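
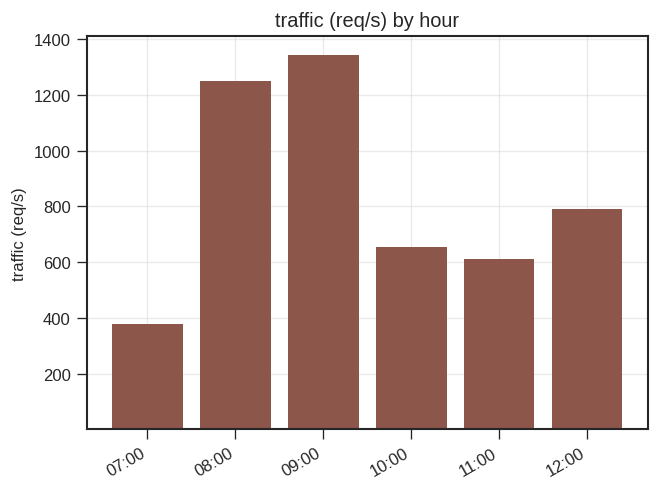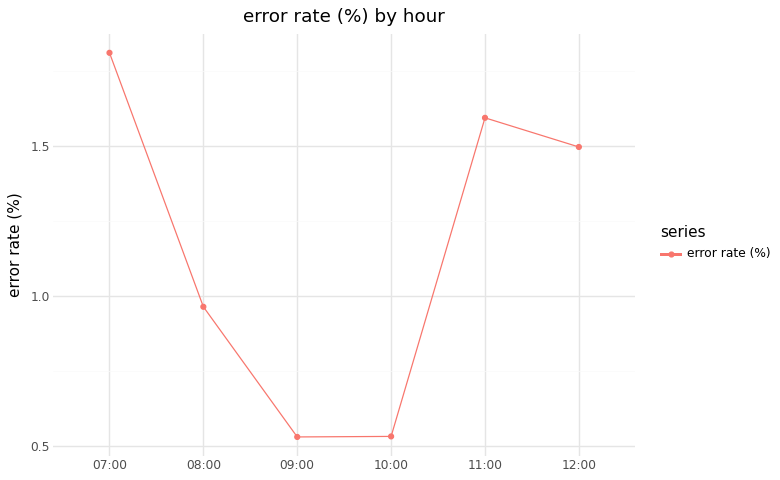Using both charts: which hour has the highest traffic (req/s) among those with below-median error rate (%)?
Chart 2 median error rate (%) ≈ 1.2; below-median hours: 08:00, 09:00, 10:00. Among those, 09:00 has the highest traffic (req/s) (≈ 1400).

09:00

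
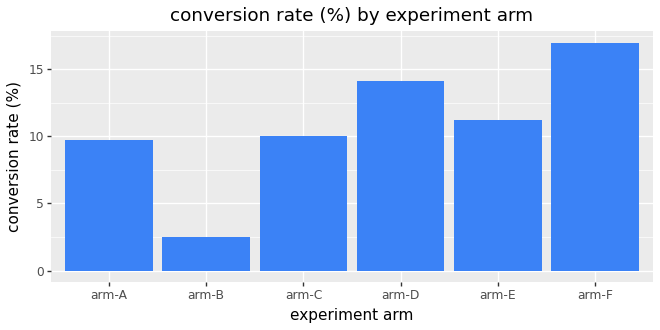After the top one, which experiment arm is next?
arm-D

Top 3: arm-F ≈ 16, arm-D ≈ 14, arm-E ≈ 12.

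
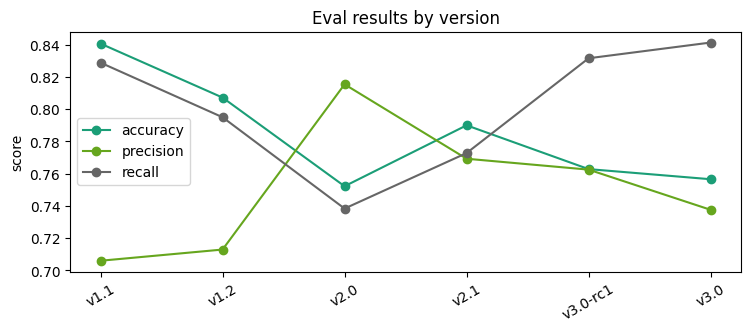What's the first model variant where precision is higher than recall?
v1.2: precision ≈ 0.72 vs recall ≈ 0.80 (not yet); v2.0: precision ≈ 0.82 vs recall ≈ 0.74 (first crossover).

v2.0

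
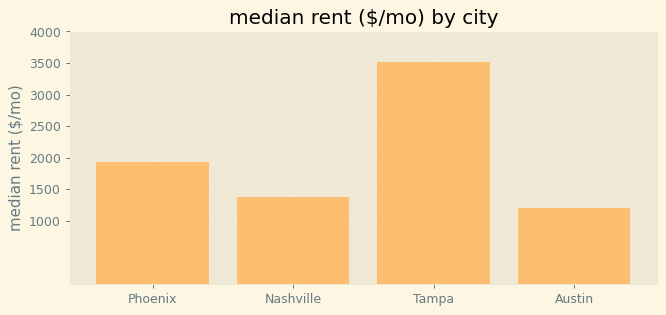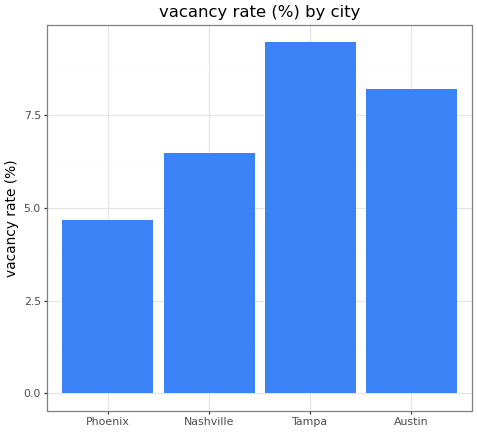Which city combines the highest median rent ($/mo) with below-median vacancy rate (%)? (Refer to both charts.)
Phoenix

Chart 2 median vacancy rate (%) ≈ 7; below-median cities: Phoenix, Nashville. Among those, Phoenix has the highest median rent ($/mo) (≈ 2000).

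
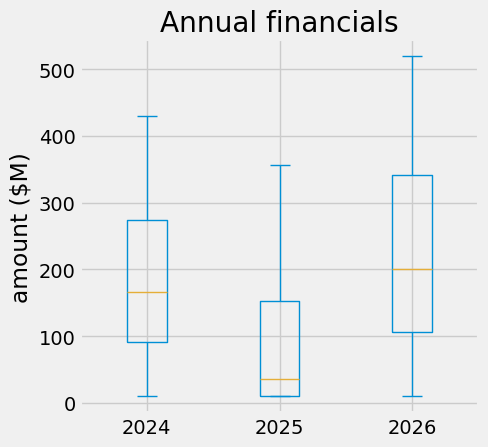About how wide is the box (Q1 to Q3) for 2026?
Q3 ≈ 340, Q1 ≈ 100; IQR ≈ 240.

≈ 240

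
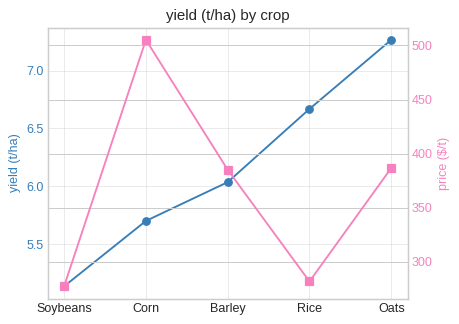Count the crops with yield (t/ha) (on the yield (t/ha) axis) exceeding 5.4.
Above 5.4: Corn, Barley, Rice, Oats.

4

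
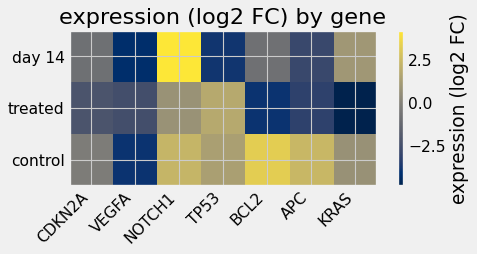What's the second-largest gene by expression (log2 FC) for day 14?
KRAS

Top 3 for day 14: NOTCH1 ≈ 4, KRAS ≈ 1, BCL2 ≈ -1.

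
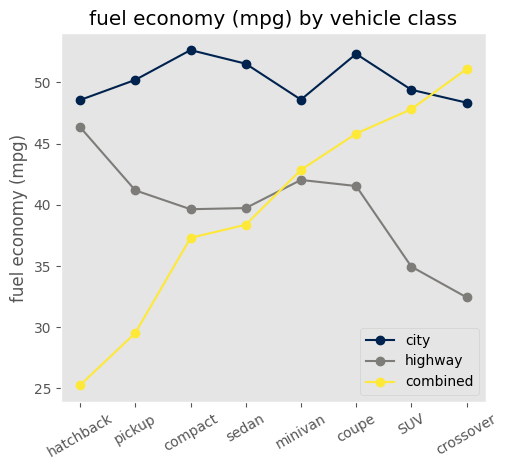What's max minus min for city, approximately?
Max compact ≈ 55, min crossover ≈ 50; range ≈ 5.

≈ 5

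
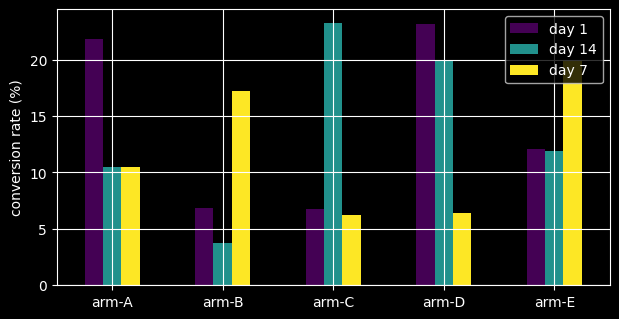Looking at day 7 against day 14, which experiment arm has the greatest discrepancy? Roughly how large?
arm-C: day 7 ≈ 6, day 14 ≈ 24 → gap ≈ 18. Next-largest (arm-D) is only ≈ 14.

arm-C, ≈ 18 %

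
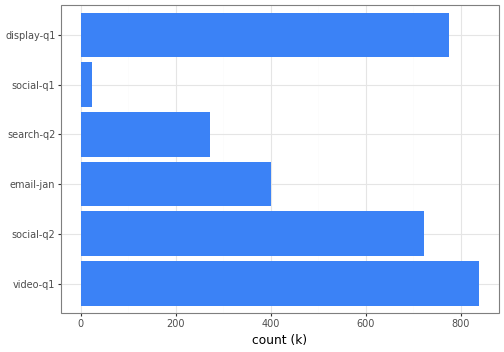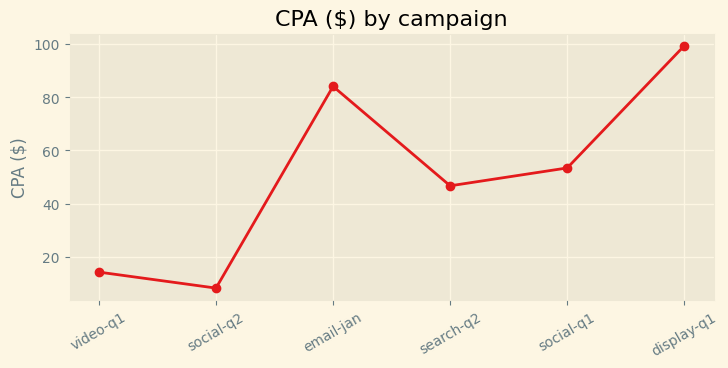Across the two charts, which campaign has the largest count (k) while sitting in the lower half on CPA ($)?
Chart 2 median CPA ($) ≈ 50; below-median campaigns: video-q1, social-q2, search-q2. Among those, video-q1 has the highest count (k) (≈ 800).

video-q1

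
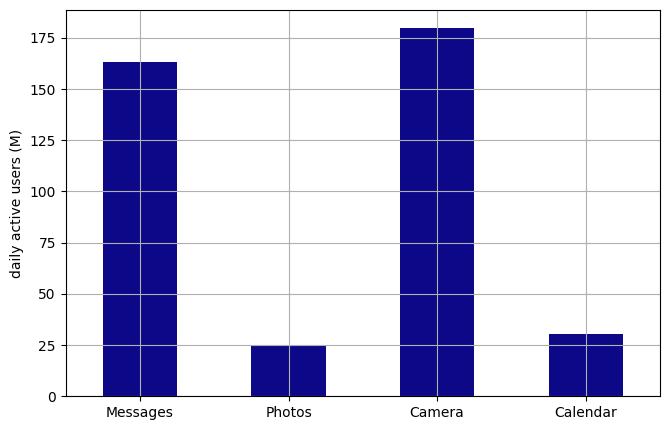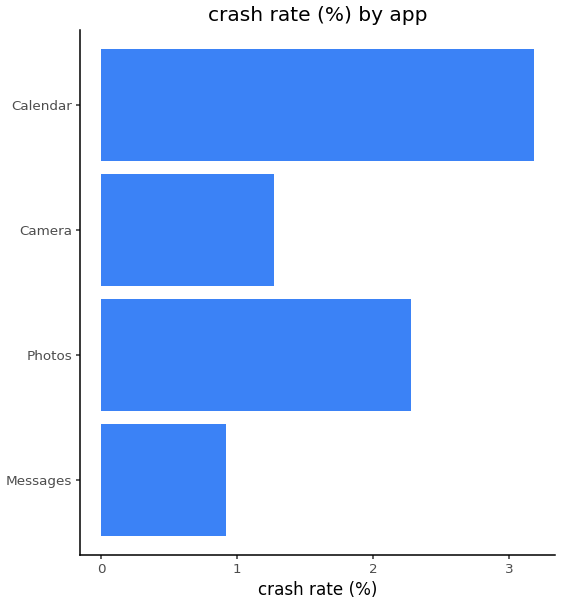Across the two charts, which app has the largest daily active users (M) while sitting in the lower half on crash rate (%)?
Chart 2 median crash rate (%) ≈ 2; below-median apps: Messages, Camera. Among those, Camera has the highest daily active users (M) (≈ 180).

Camera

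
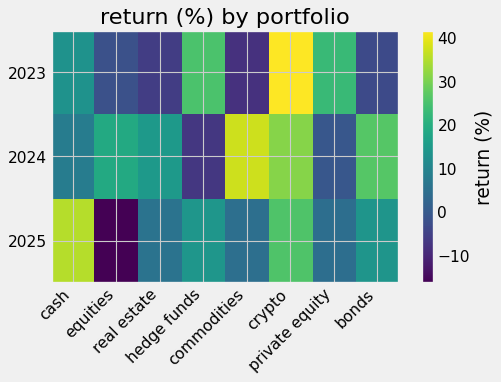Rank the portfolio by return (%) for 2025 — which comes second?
crypto

Top 3 for 2025: cash ≈ 35, crypto ≈ 25, hedge funds ≈ 15.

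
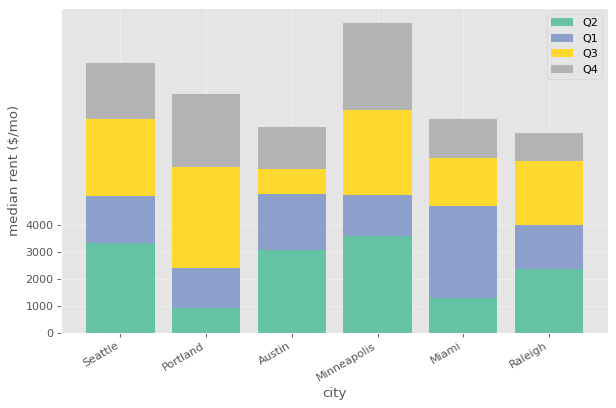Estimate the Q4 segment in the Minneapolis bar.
≈ 3000

Q4 top ≈ 11000, bottom ≈ 8000; segment ≈ 3000.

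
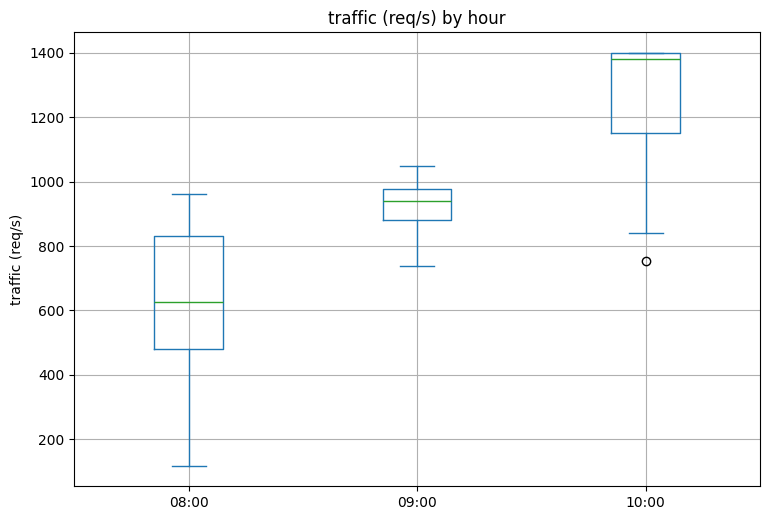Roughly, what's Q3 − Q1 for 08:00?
≈ 300

Q3 ≈ 800, Q1 ≈ 500; IQR ≈ 300.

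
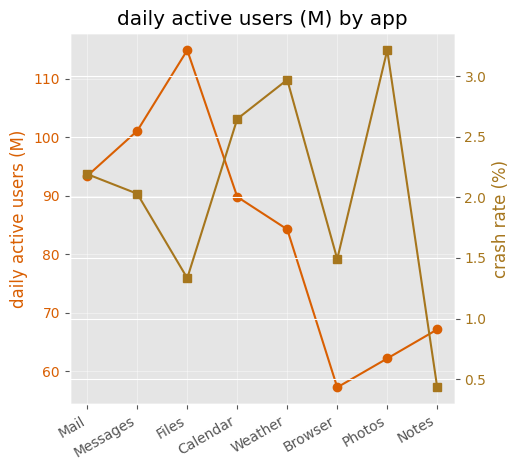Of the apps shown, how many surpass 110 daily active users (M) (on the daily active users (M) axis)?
1

Above 110: Files.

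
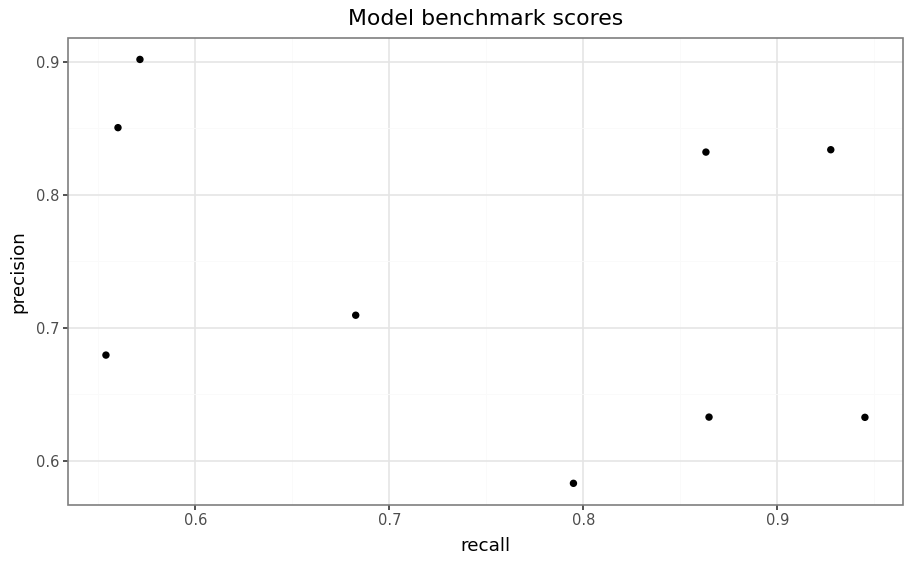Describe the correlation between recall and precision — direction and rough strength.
negative, weak

Points are negatively correlated; weak (|r| ≈ 0.3).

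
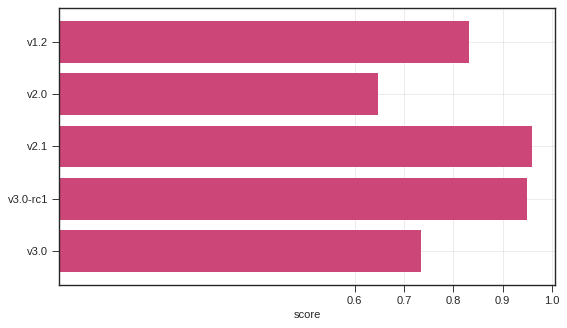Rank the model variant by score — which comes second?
Top 3: v2.1 ≈ 1.0, v3.0-rc1 ≈ 0.9, v1.2 ≈ 0.8.

v3.0-rc1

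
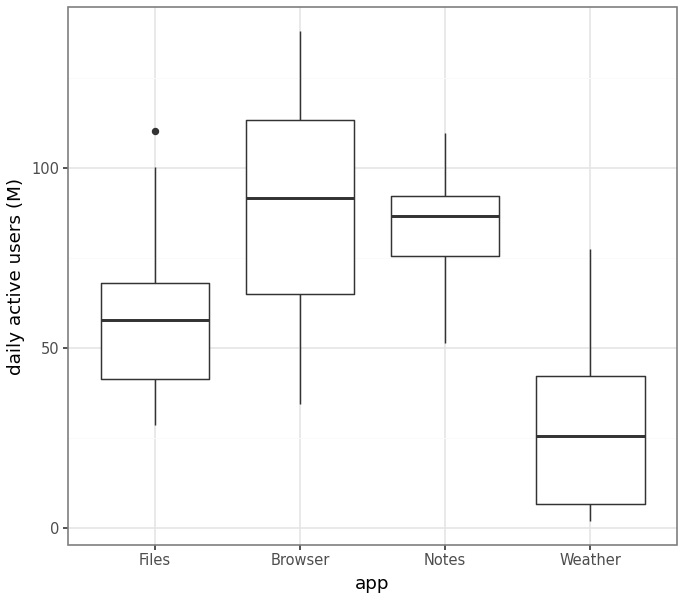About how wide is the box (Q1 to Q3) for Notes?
≈ 15

Q3 ≈ 90, Q1 ≈ 75; IQR ≈ 15.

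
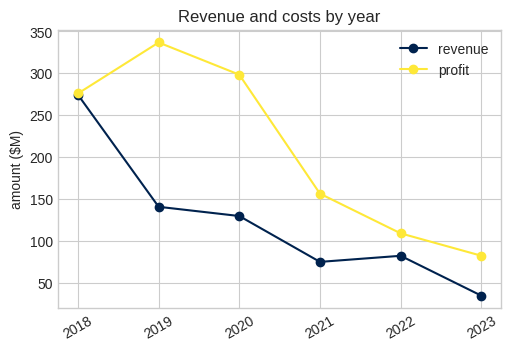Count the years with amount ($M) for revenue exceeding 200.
Above 200: 2018.

1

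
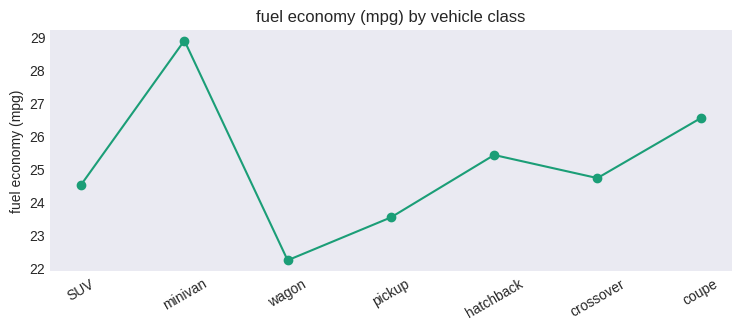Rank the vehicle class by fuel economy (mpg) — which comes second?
coupe

Top 3: minivan ≈ 29, coupe ≈ 27, hatchback ≈ 25.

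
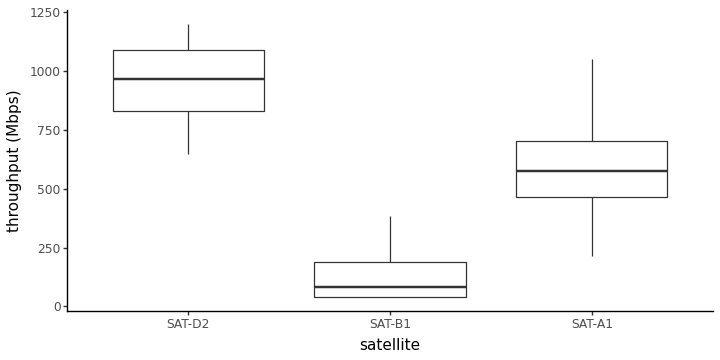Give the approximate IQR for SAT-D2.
≈ 300

Q3 ≈ 1100, Q1 ≈ 800; IQR ≈ 300.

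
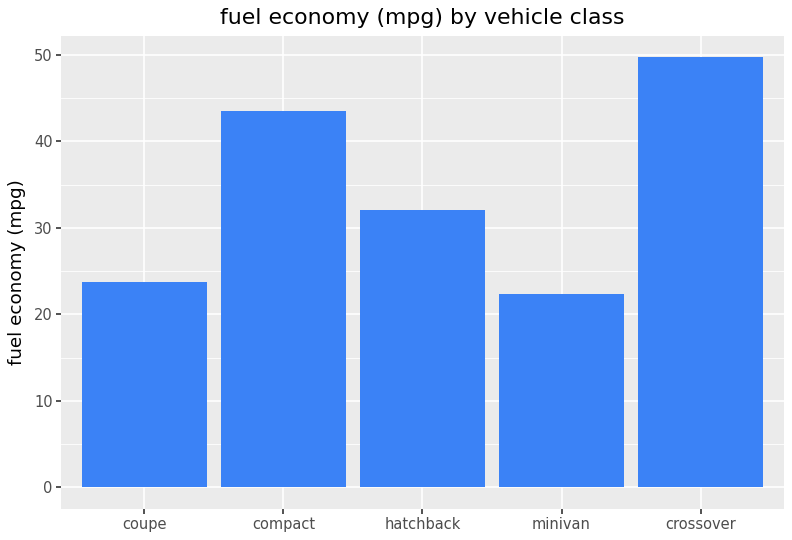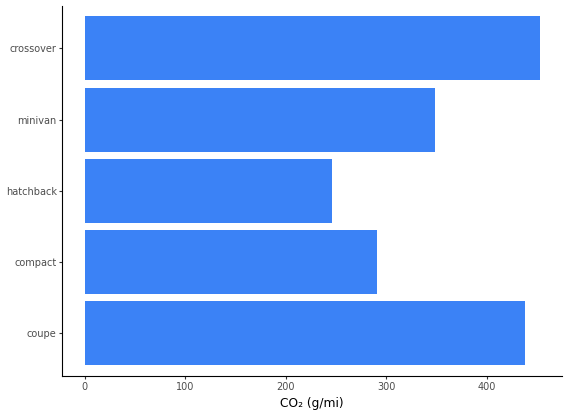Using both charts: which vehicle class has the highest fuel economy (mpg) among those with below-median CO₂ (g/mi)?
Chart 2 median CO₂ (g/mi) ≈ 350; below-median vehicle classes: compact, hatchback. Among those, compact has the highest fuel economy (mpg) (≈ 45).

compact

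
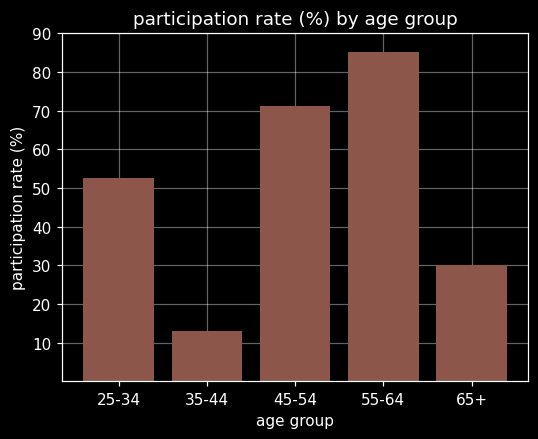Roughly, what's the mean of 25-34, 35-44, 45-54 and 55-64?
≈ 55

(50 + 10 + 70 + 90) / 4 ≈ 55.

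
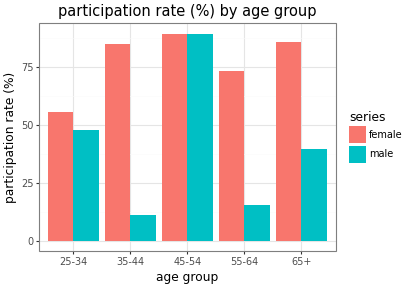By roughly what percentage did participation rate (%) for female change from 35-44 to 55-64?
≈ -12.5%

35-44 ≈ 80, 55-64 ≈ 70; (70 − 80) / 80 ≈ -12.5%.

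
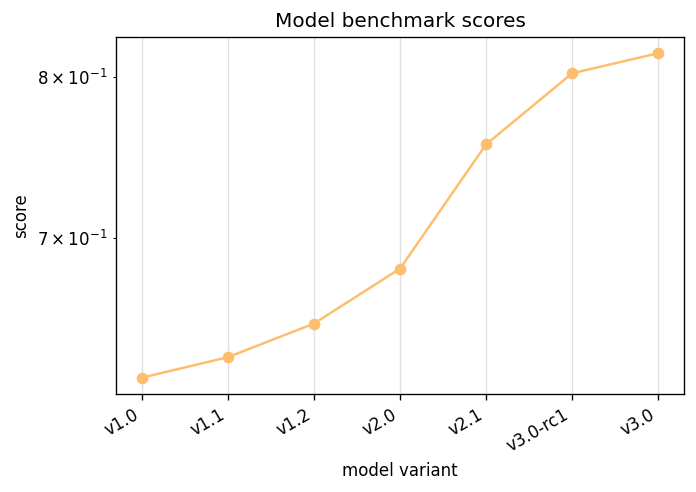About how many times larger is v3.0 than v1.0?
≈ 1.32×

v3.0 ≈ 0.82, v1.0 ≈ 0.62; 0.82/0.62 ≈ 1.32.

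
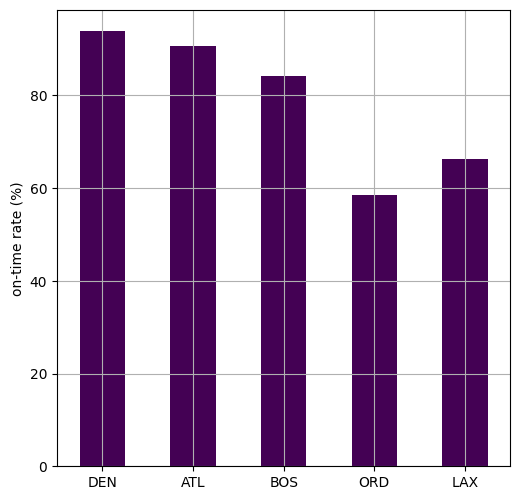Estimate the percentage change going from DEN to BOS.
≈ -11.1%

DEN ≈ 90, BOS ≈ 80; (80 − 90) / 90 ≈ -11.1%.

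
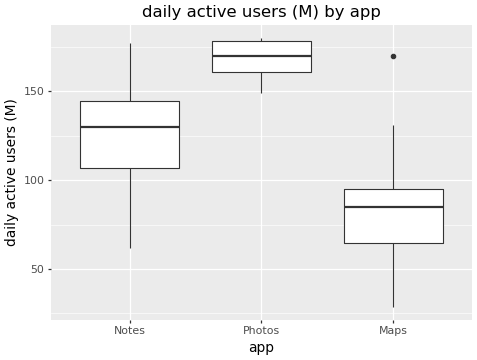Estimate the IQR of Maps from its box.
≈ 30

Q3 ≈ 90, Q1 ≈ 60; IQR ≈ 30.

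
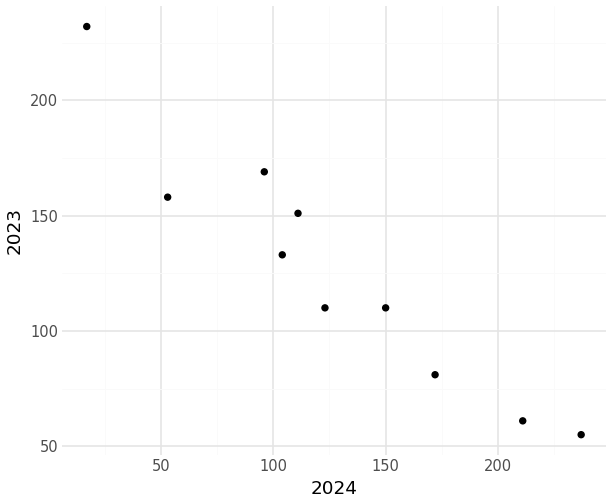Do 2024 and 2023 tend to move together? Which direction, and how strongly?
negative, strong

Points are negatively correlated; strong (|r| ≈ 1.0).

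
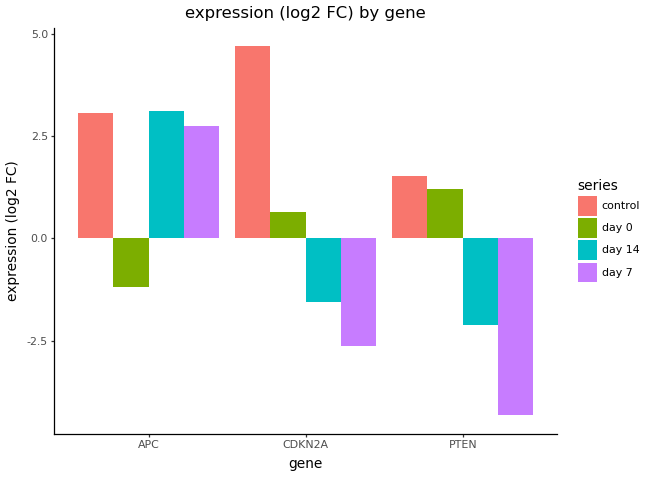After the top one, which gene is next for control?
APC

Top 3 for control: CDKN2A ≈ 5, APC ≈ 3, PTEN ≈ 2.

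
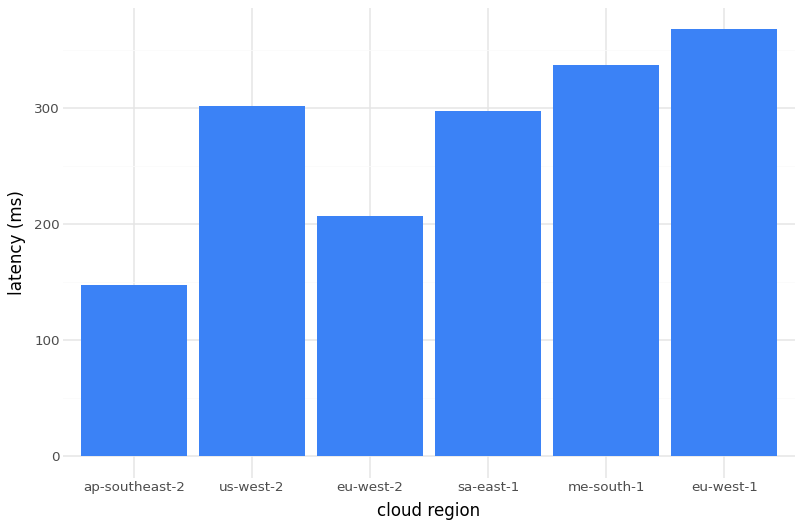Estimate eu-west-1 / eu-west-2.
eu-west-1 ≈ 350, eu-west-2 ≈ 200; 350/200 ≈ 1.75.

≈ 1.75×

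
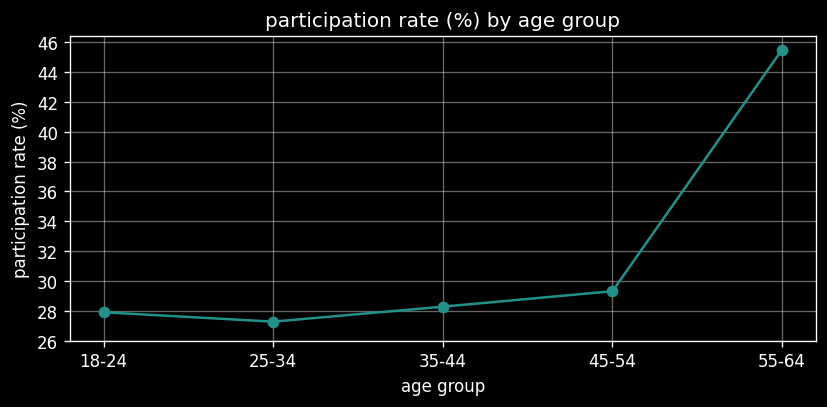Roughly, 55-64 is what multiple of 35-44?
55-64 ≈ 46, 35-44 ≈ 28; 46/28 ≈ 1.64.

≈ 1.64×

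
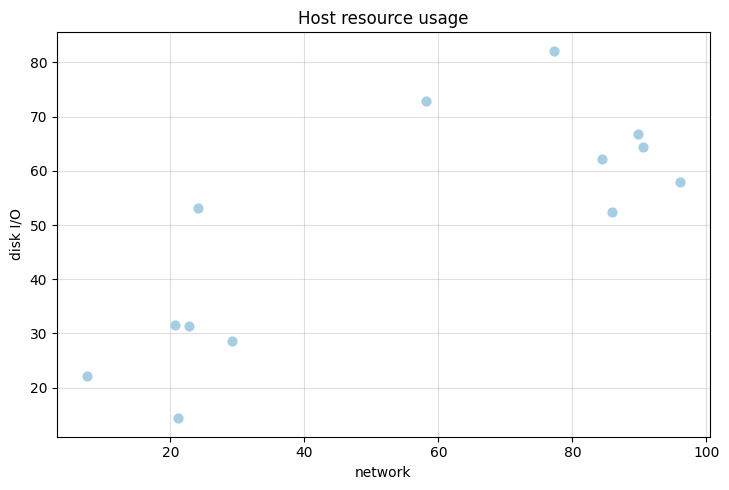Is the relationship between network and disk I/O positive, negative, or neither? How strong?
Points are positively correlated; strong (|r| ≈ 0.8).

positive, strong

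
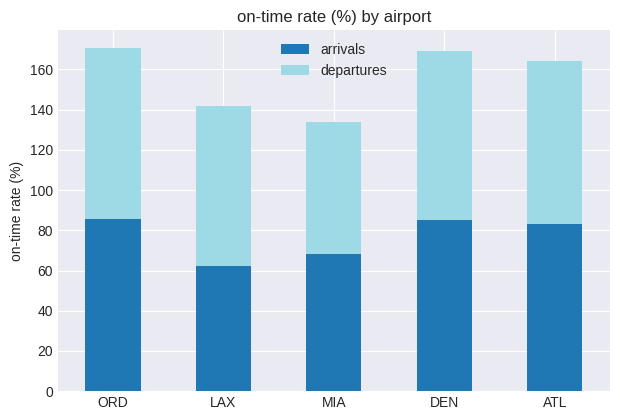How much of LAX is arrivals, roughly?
arrivals top ≈ 60, bottom ≈ 0; segment ≈ 60.

≈ 60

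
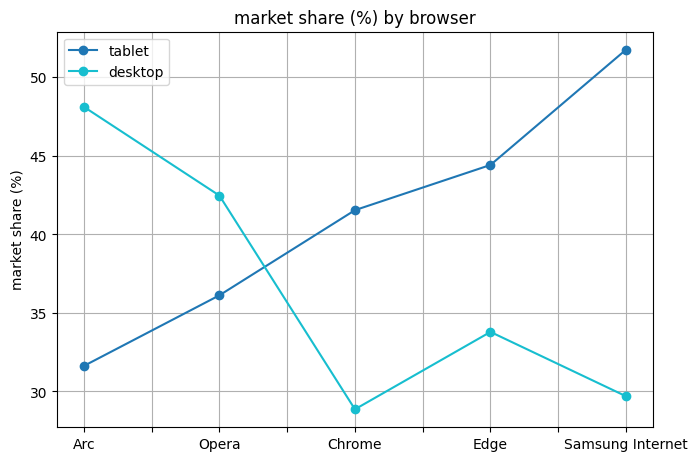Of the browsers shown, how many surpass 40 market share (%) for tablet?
3

Above 40: Chrome, Edge, Samsung Internet.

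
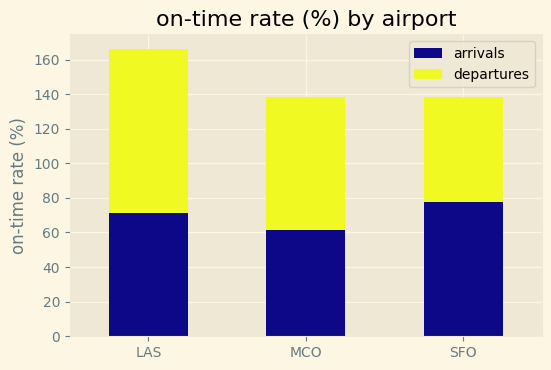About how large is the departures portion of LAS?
≈ 80

departures top ≈ 160, bottom ≈ 80; segment ≈ 80.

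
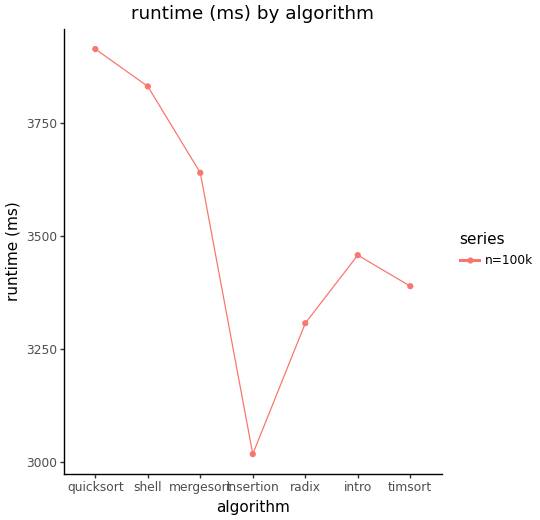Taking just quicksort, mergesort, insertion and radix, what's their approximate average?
(3900 + 3600 + 3000 + 3300) / 4 ≈ 3450.

≈ 3450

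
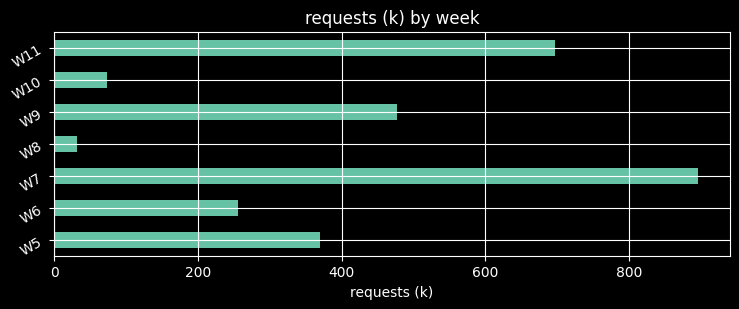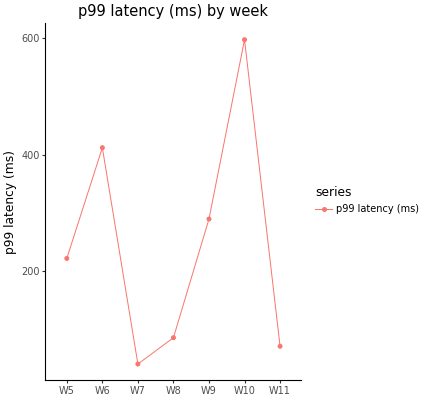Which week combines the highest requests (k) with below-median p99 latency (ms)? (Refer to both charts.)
Chart 2 median p99 latency (ms) ≈ 200; below-median weeks: W7, W8, W11. Among those, W7 has the highest requests (k) (≈ 900).

W7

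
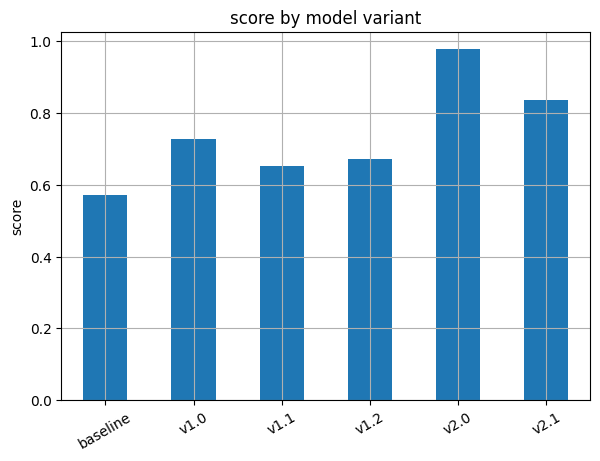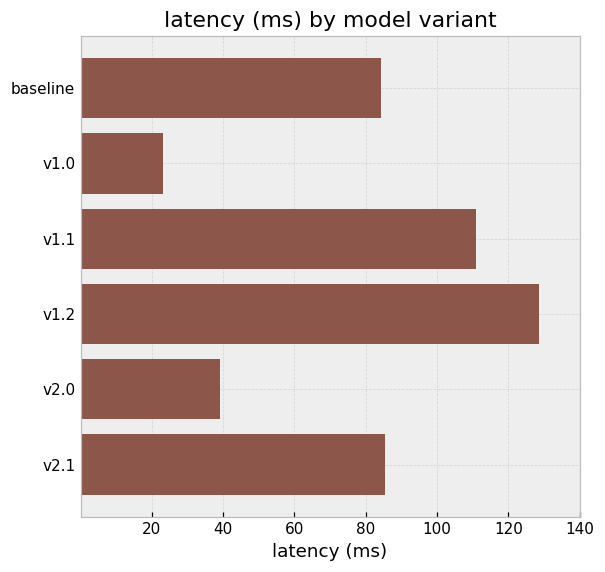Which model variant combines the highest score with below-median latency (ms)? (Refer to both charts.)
Chart 2 median latency (ms) ≈ 80; below-median model variants: baseline, v1.0, v2.0. Among those, v2.0 has the highest score (≈ 1).

v2.0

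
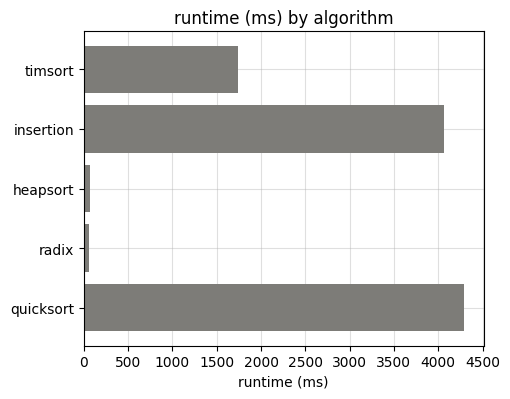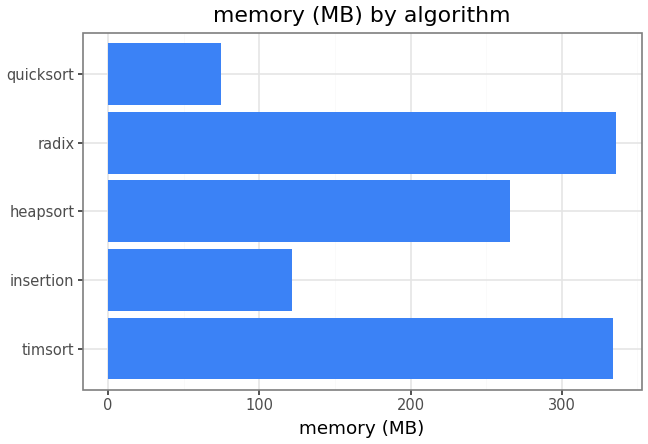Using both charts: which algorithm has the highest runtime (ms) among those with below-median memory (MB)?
Chart 2 median memory (MB) ≈ 250; below-median algorithms: insertion, quicksort. Among those, quicksort has the highest runtime (ms) (≈ 4500).

quicksort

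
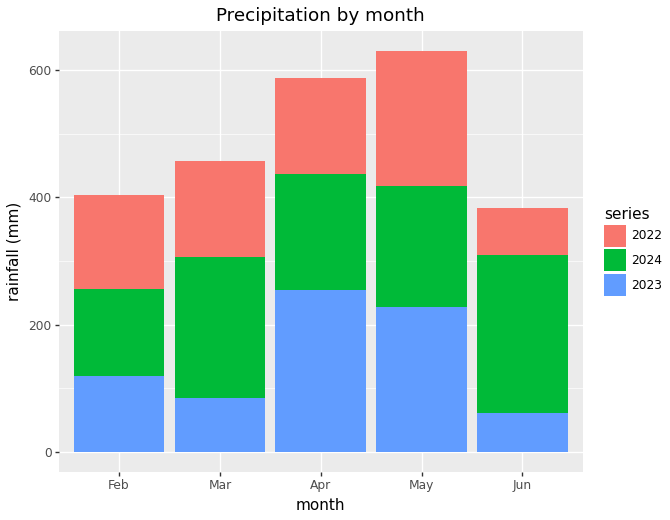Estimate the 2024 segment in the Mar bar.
≈ 200

2024 top ≈ 300, bottom ≈ 100; segment ≈ 200.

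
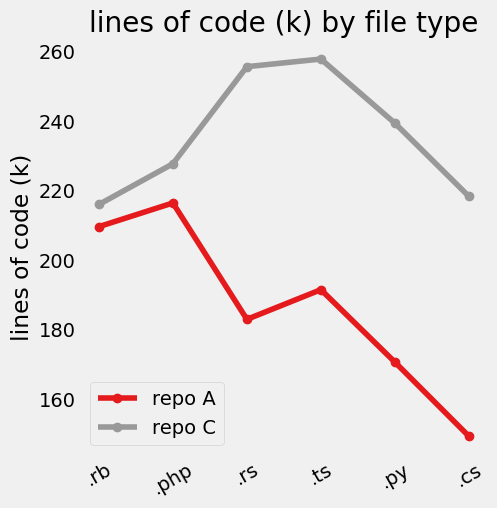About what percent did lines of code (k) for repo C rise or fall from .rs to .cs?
≈ -15.4%

.rs ≈ 260, .cs ≈ 220; (220 − 260) / 260 ≈ -15.4%.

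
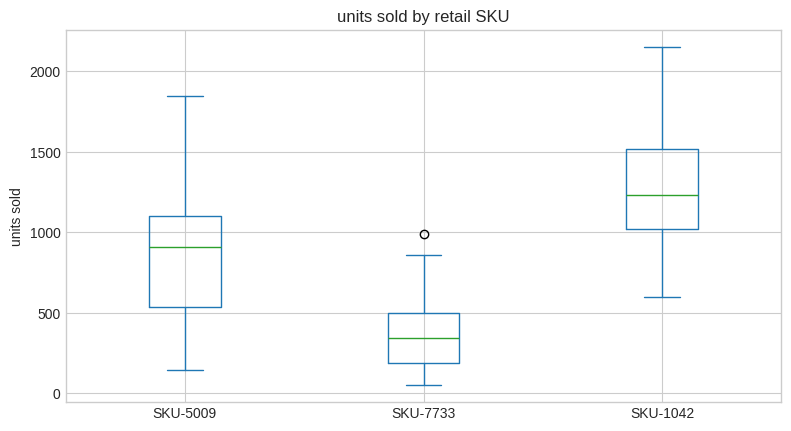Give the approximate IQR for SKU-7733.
≈ 300

Q3 ≈ 500, Q1 ≈ 200; IQR ≈ 300.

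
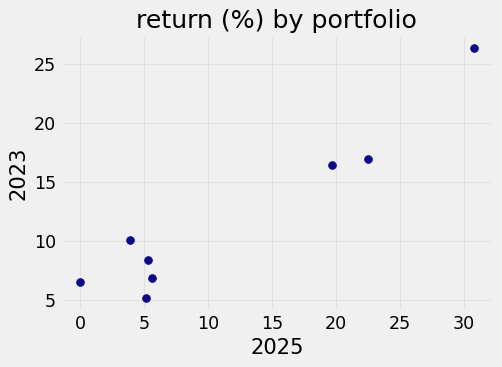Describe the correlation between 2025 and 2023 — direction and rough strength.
Points are positively correlated; strong (|r| ≈ 1.0).

positive, strong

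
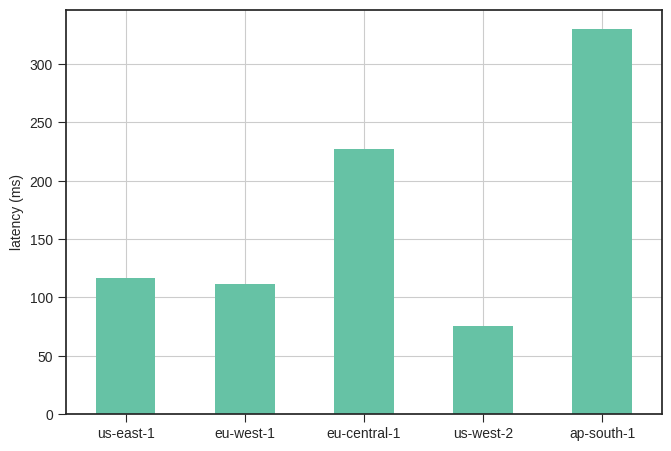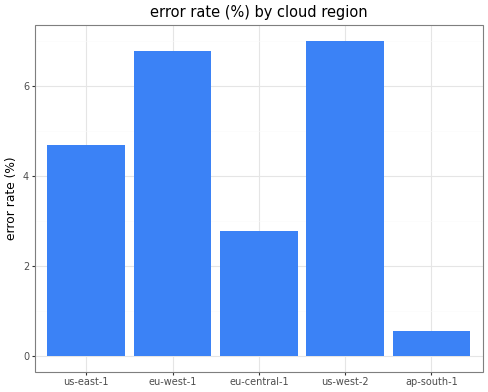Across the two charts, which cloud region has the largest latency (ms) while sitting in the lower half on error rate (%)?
Chart 2 median error rate (%) ≈ 5; below-median cloud regions: eu-central-1, ap-south-1. Among those, ap-south-1 has the highest latency (ms) (≈ 350).

ap-south-1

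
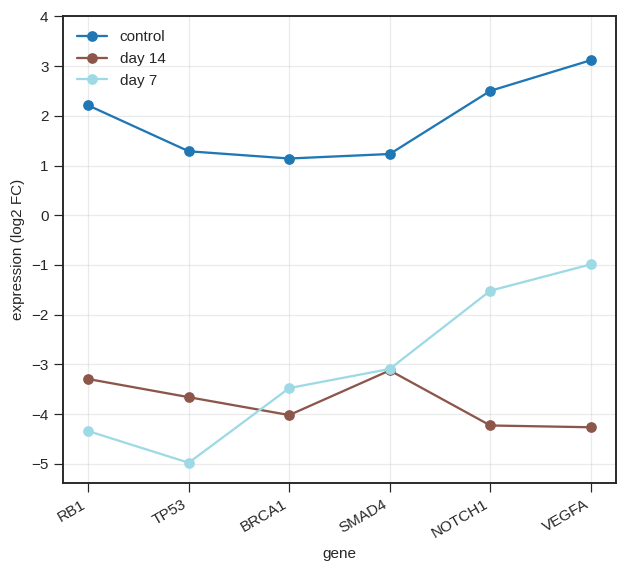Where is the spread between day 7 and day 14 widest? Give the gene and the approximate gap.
VEGFA, ≈ 3 log2 FC

VEGFA: day 7 ≈ -1, day 14 ≈ -4 → gap ≈ 3. Next-largest (NOTCH1) is only ≈ 2.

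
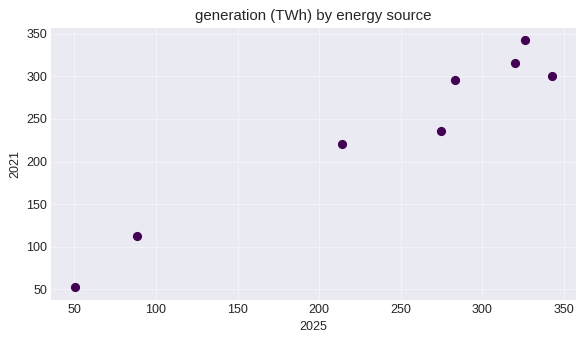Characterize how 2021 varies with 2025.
positive, strong

Points are positively correlated; strong (|r| ≈ 1.0).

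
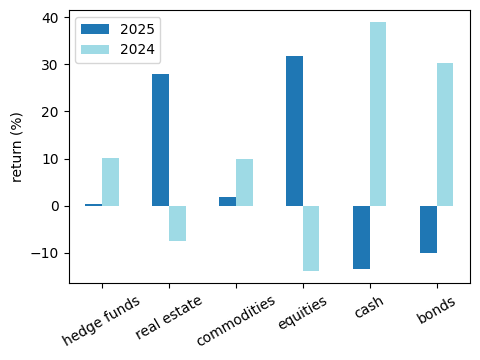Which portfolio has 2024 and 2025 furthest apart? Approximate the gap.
cash: 2024 ≈ 40, 2025 ≈ -15 → gap ≈ 55. Next-largest (equities) is only ≈ 45.

cash, ≈ 55 %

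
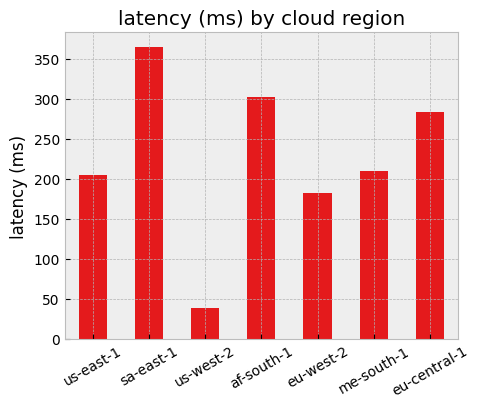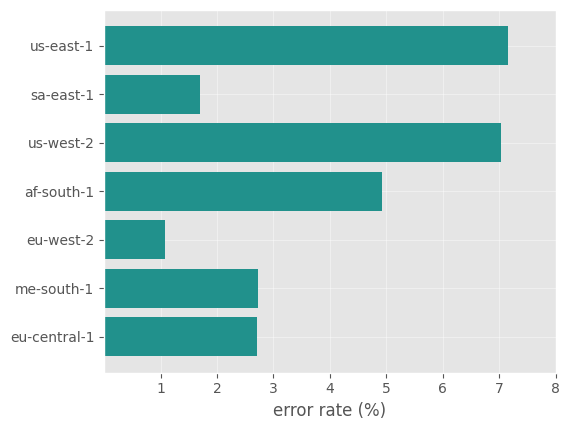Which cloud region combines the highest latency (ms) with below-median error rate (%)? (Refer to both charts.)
sa-east-1

Chart 2 median error rate (%) ≈ 3; below-median cloud regions: sa-east-1, eu-west-2, eu-central-1. Among those, sa-east-1 has the highest latency (ms) (≈ 350).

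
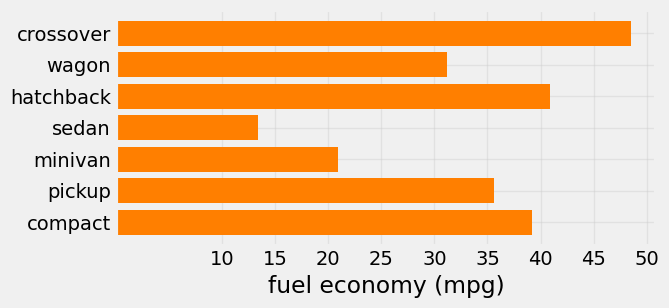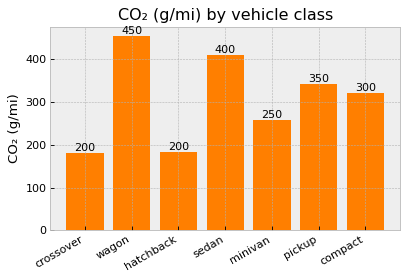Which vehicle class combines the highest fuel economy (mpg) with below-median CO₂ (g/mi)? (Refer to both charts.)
crossover

Chart 2 median CO₂ (g/mi) ≈ 300; below-median vehicle classes: crossover, hatchback, minivan. Among those, crossover has the highest fuel economy (mpg) (≈ 50).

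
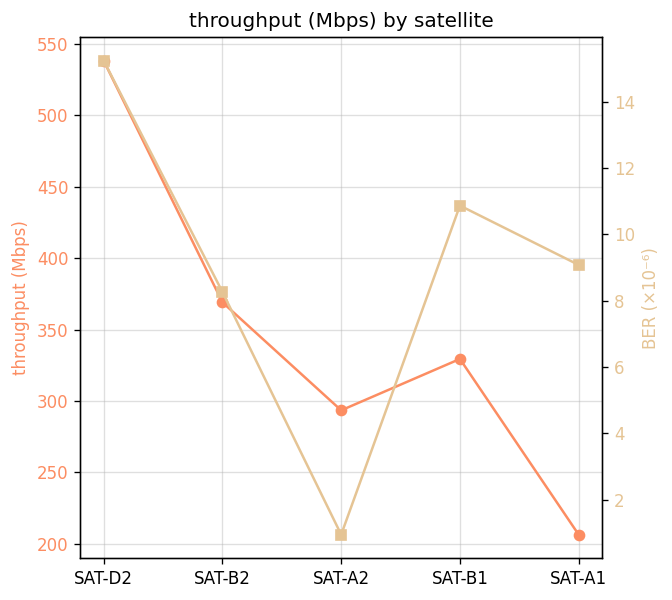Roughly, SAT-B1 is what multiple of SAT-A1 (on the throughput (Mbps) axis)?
SAT-B1 ≈ 350, SAT-A1 ≈ 200; 350/200 ≈ 1.75.

≈ 1.75×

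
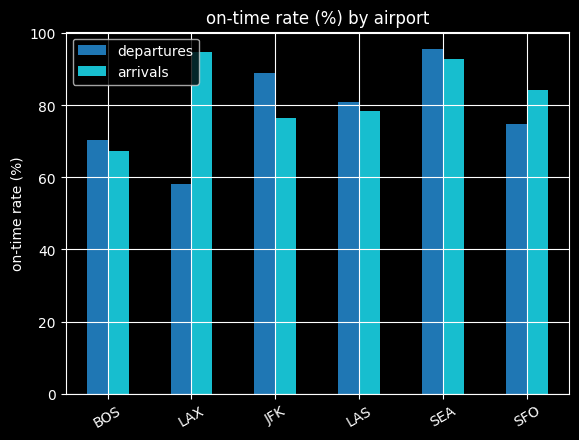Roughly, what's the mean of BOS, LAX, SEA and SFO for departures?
≈ 75

(70 + 60 + 100 + 70) / 4 ≈ 75.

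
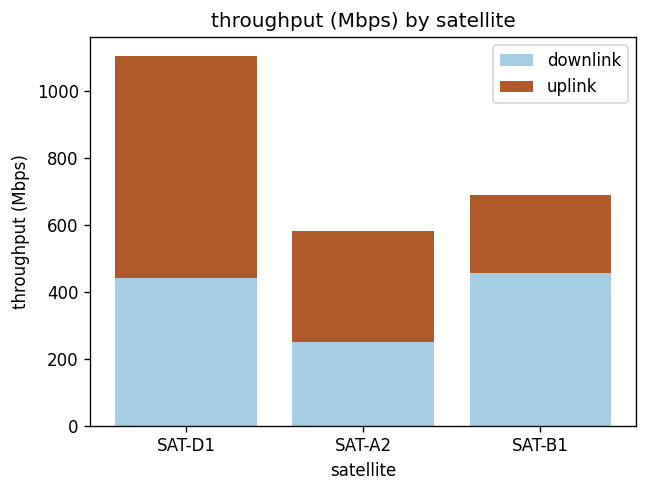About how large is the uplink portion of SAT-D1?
uplink top ≈ 1100, bottom ≈ 400; segment ≈ 700.

≈ 700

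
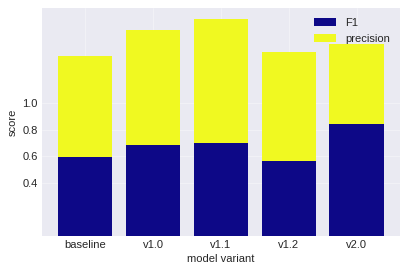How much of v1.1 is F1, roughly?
F1 top ≈ 0.8, bottom ≈ 0.0; segment ≈ 0.8.

≈ 0.8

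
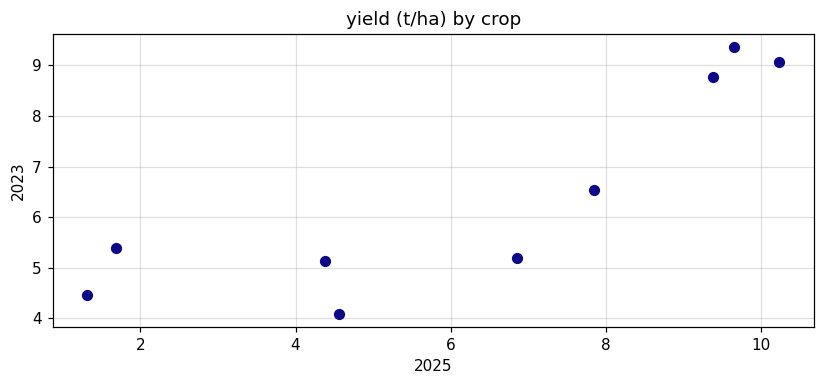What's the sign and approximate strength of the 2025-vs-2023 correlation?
Points are positively correlated; strong (|r| ≈ 0.9).

positive, strong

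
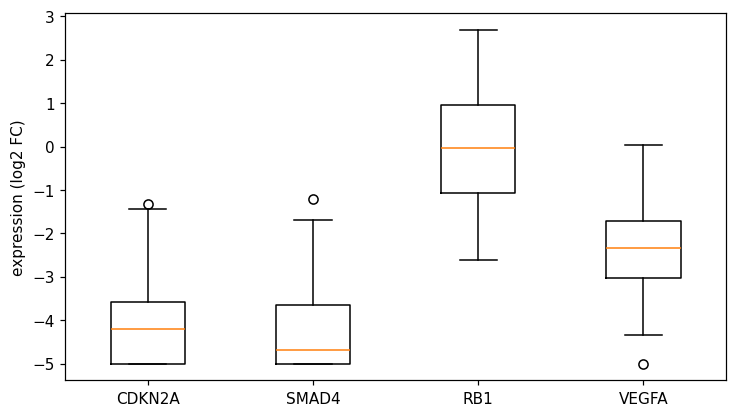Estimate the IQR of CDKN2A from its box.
≈ 1.5

Q3 ≈ -3.5, Q1 ≈ -5.0; IQR ≈ 1.5.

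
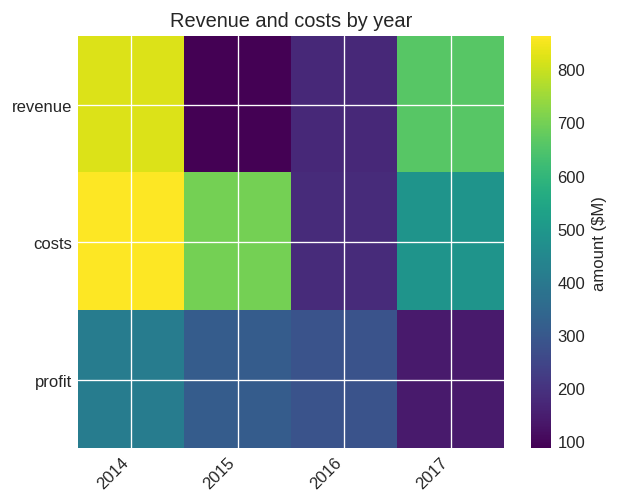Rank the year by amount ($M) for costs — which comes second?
Top 3 for costs: 2014 ≈ 900, 2015 ≈ 700, 2017 ≈ 500.

2015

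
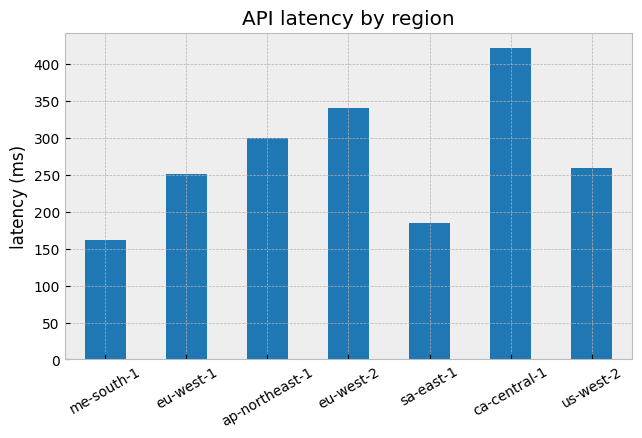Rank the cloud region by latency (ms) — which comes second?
eu-west-2

Top 3: ca-central-1 ≈ 400, eu-west-2 ≈ 350, ap-northeast-1 ≈ 300.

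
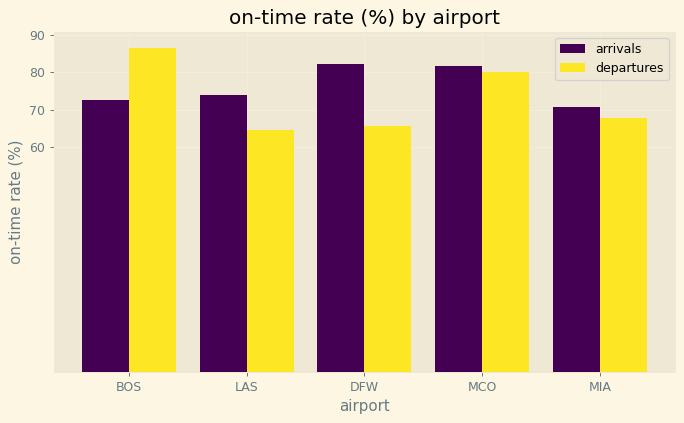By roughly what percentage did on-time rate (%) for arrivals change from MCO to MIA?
MCO ≈ 80, MIA ≈ 70; (70 − 80) / 80 ≈ -12.5%.

≈ -12.5%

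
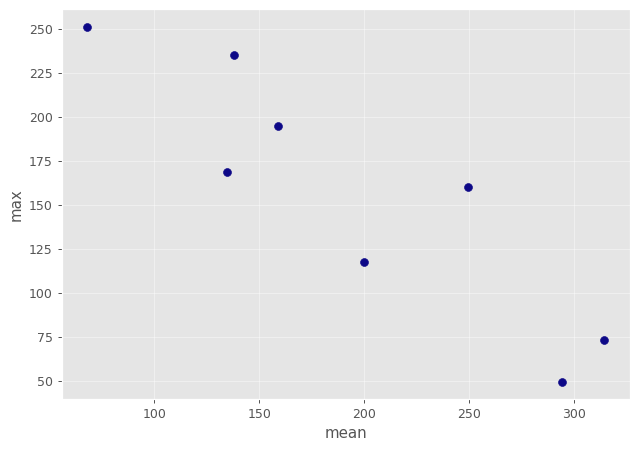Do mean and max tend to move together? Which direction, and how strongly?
Points are negatively correlated; strong (|r| ≈ 0.9).

negative, strong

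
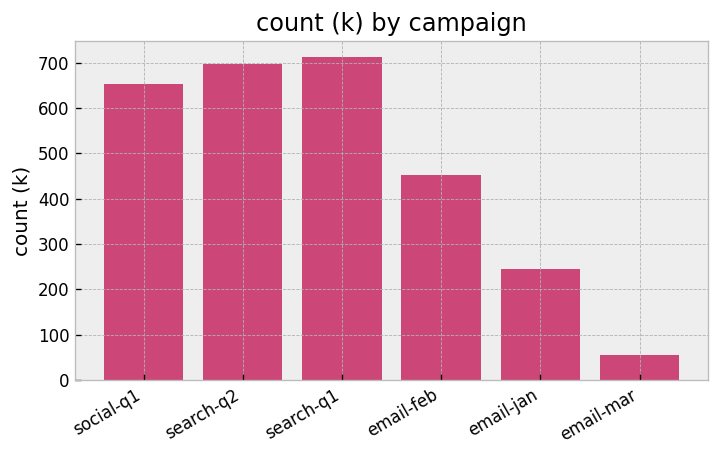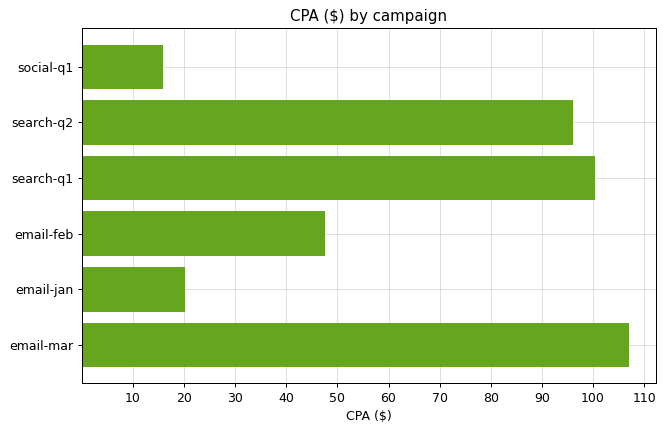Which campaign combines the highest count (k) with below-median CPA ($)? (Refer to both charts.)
social-q1

Chart 2 median CPA ($) ≈ 70; below-median campaigns: social-q1, email-feb, email-jan. Among those, social-q1 has the highest count (k) (≈ 700).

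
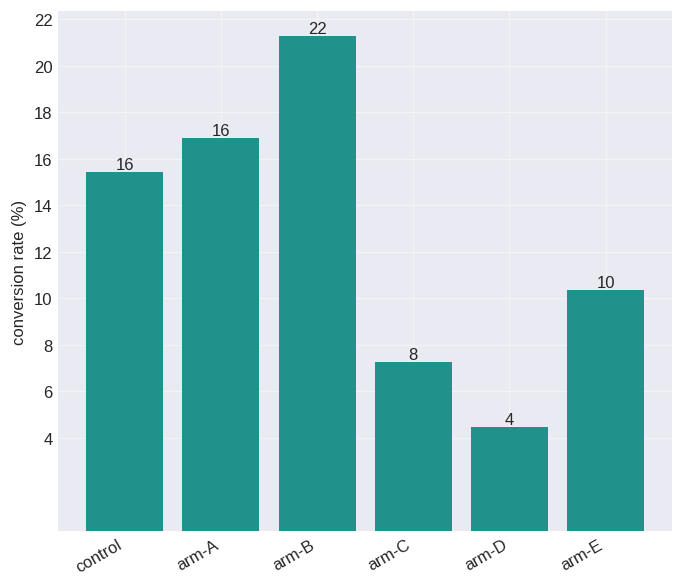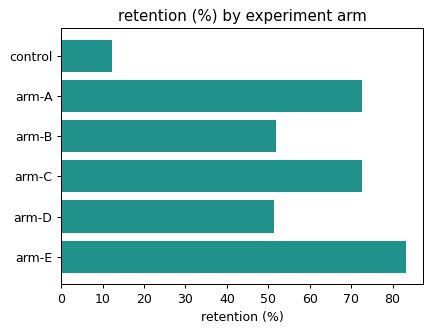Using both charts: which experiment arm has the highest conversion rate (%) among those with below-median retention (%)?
Chart 2 median retention (%) ≈ 60; below-median experiment arms: control, arm-B, arm-D. Among those, arm-B has the highest conversion rate (%) (≈ 22).

arm-B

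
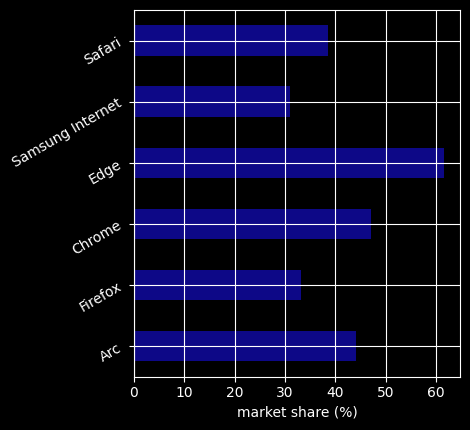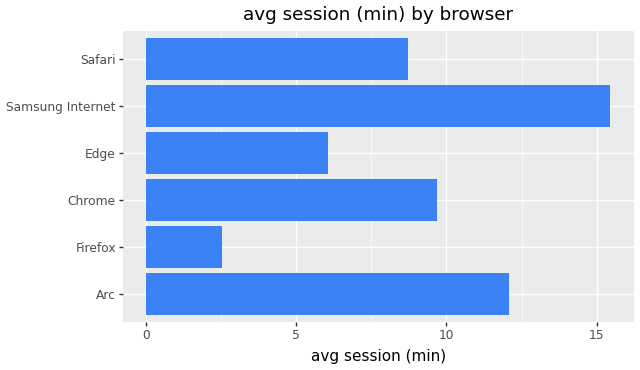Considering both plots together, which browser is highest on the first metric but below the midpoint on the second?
Chart 2 median avg session (min) ≈ 10; below-median browsers: Firefox, Edge, Safari. Among those, Edge has the highest market share (%) (≈ 60).

Edge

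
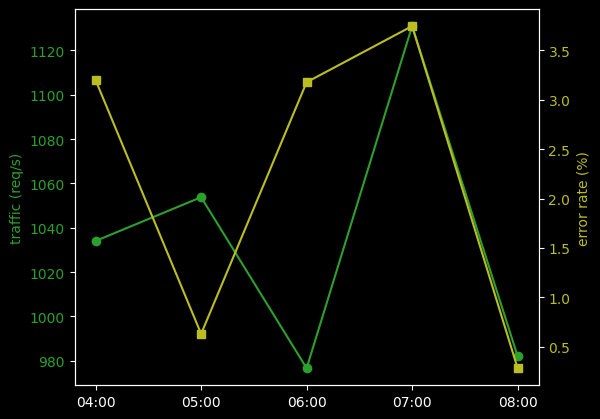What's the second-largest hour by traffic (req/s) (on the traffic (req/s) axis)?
Top 3 (on the traffic (req/s) axis): 07:00 ≈ 1140, 05:00 ≈ 1060, 04:00 ≈ 1040.

05:00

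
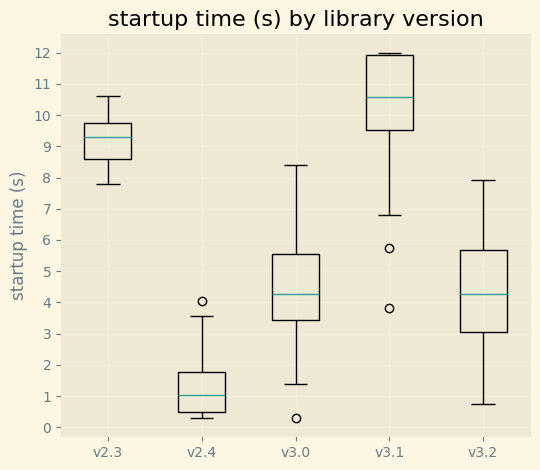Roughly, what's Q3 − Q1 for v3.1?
≈ 2

Q3 ≈ 12, Q1 ≈ 10; IQR ≈ 2.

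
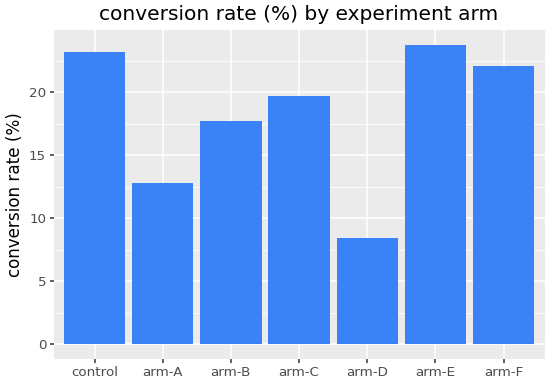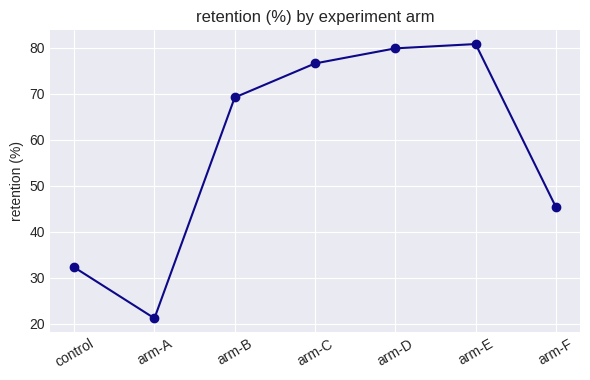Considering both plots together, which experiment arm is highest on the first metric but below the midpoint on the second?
control

Chart 2 median retention (%) ≈ 70; below-median experiment arms: control, arm-A, arm-F. Among those, control has the highest conversion rate (%) (≈ 25).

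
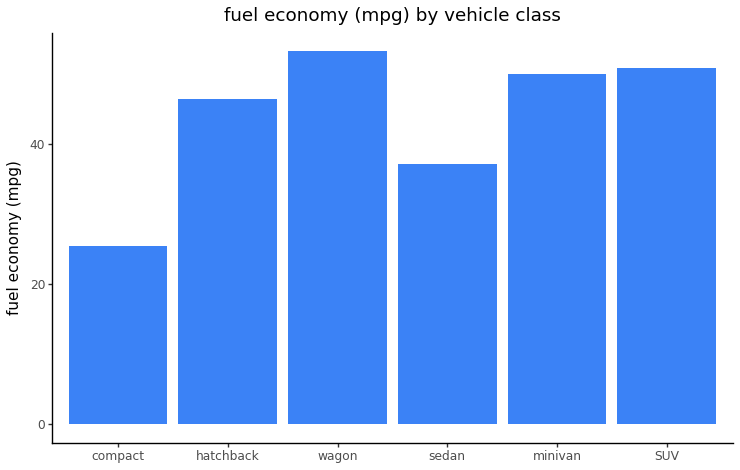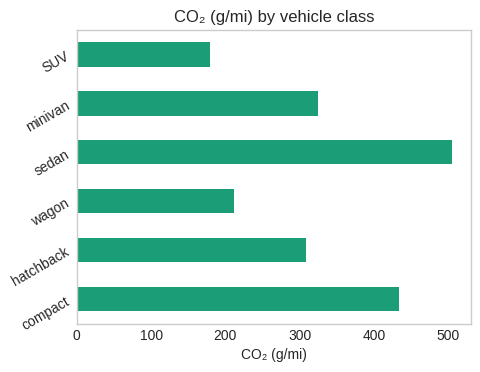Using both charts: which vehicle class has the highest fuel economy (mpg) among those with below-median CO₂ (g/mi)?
Chart 2 median CO₂ (g/mi) ≈ 300; below-median vehicle classes: hatchback, wagon, SUV. Among those, wagon has the highest fuel economy (mpg) (≈ 55).

wagon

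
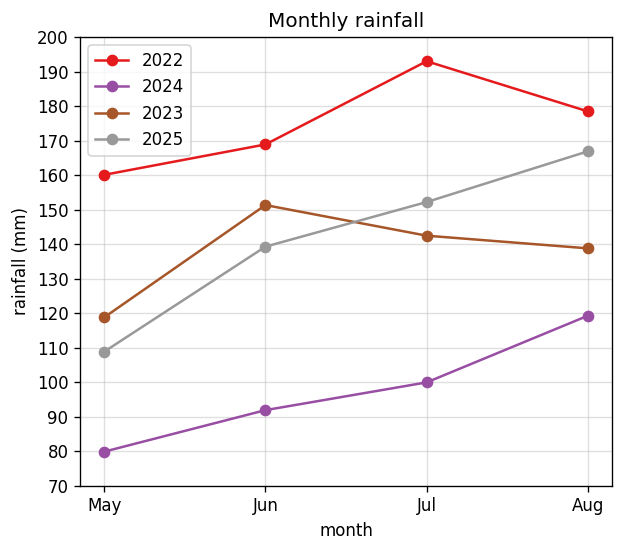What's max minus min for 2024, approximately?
Max Aug ≈ 120, min May ≈ 80; range ≈ 40.

≈ 40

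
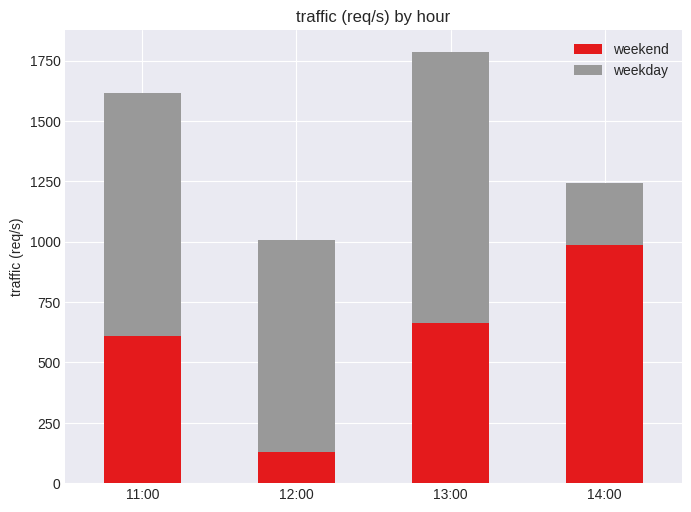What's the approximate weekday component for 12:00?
≈ 800

weekday top ≈ 1000, bottom ≈ 200; segment ≈ 800.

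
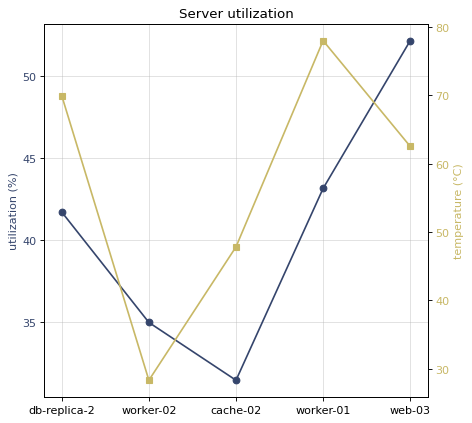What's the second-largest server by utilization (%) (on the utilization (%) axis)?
Top 3 (on the utilization (%) axis): web-03 ≈ 52, worker-01 ≈ 44, db-replica-2 ≈ 42.

worker-01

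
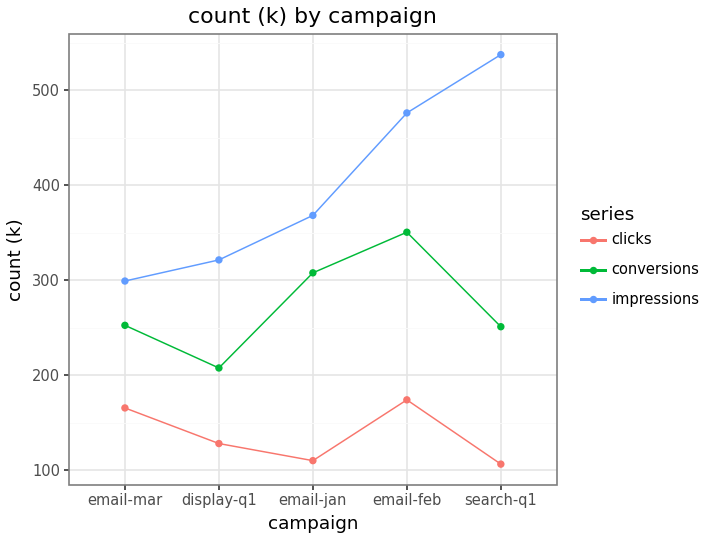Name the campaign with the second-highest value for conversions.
email-jan

Top 3 for conversions: email-feb ≈ 350, email-jan ≈ 300, email-mar ≈ 250.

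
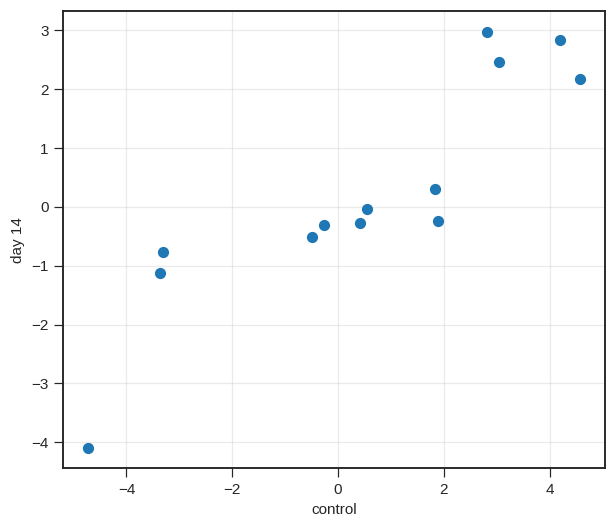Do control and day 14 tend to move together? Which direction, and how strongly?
positive, strong

Points are positively correlated; strong (|r| ≈ 0.9).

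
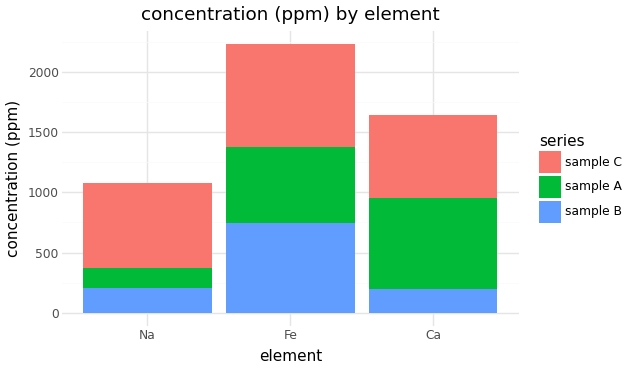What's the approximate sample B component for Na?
≈ 200

sample B top ≈ 200, bottom ≈ 0; segment ≈ 200.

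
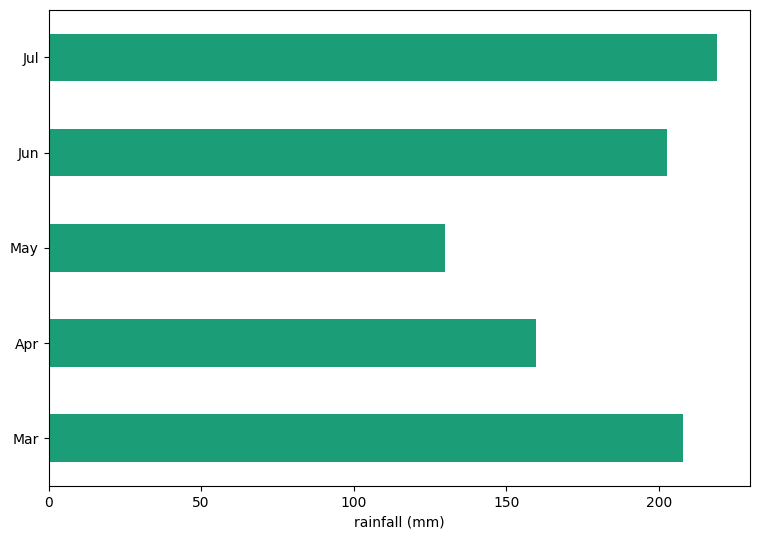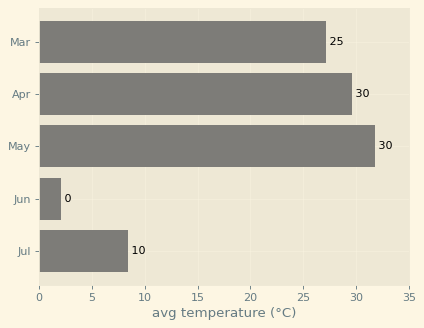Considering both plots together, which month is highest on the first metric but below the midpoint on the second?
Chart 2 median avg temperature (°C) ≈ 25; below-median months: Jun, Jul. Among those, Jul has the highest rainfall (mm) (≈ 225).

Jul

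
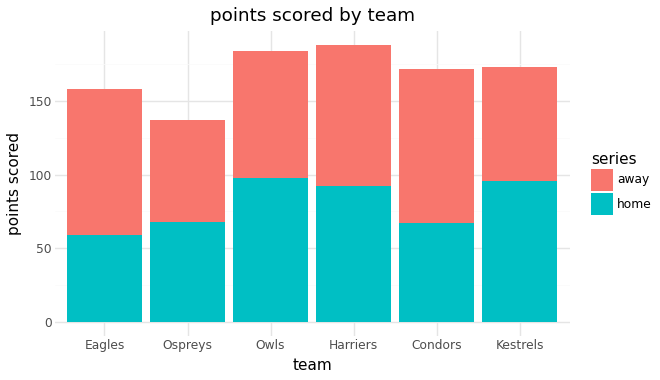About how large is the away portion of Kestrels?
≈ 80

away top ≈ 180, bottom ≈ 100; segment ≈ 80.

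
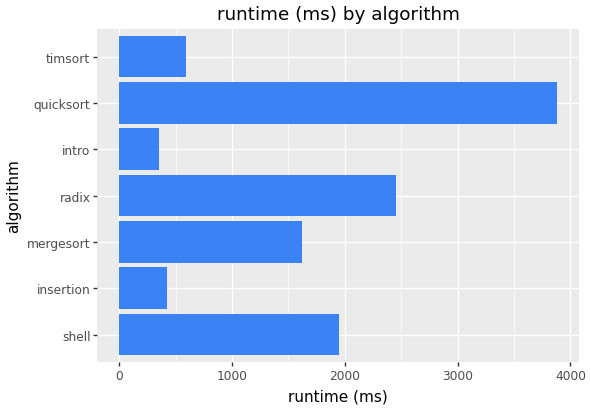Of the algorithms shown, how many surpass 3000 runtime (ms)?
1

Above 3000: quicksort.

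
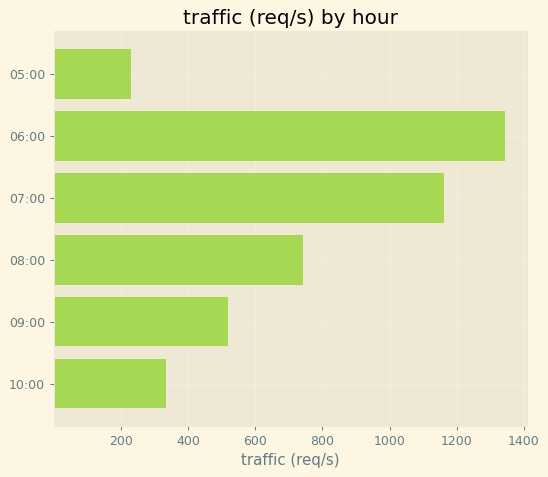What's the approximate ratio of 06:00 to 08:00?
06:00 ≈ 1400, 08:00 ≈ 800; 1400/800 ≈ 1.75.

≈ 1.75×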